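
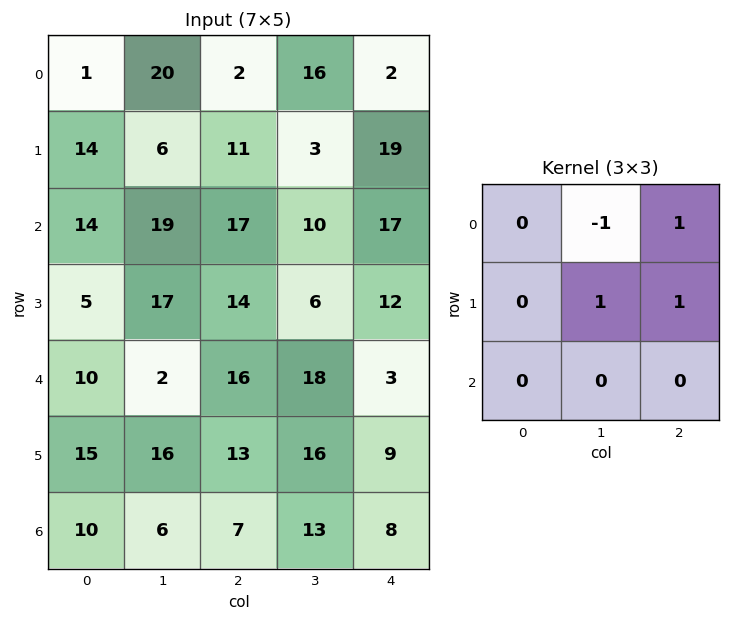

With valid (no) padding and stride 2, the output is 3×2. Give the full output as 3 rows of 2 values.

Output[0,0]: The receptive field on the input at this output position is [1 20 2 / 14 6 11 / 14 19 17]. Elementwise product with the kernel and sum: 20·-1 + 2·1 + 6·1 + 11·1.
Output[0,1]: The receptive field on the input at this output position is [2 16 2 / 11 3 19 / 17 10 17]. Elementwise product with the kernel and sum: 16·-1 + 2·1 + 3·1 + 19·1.

-1 8
29 25
43 10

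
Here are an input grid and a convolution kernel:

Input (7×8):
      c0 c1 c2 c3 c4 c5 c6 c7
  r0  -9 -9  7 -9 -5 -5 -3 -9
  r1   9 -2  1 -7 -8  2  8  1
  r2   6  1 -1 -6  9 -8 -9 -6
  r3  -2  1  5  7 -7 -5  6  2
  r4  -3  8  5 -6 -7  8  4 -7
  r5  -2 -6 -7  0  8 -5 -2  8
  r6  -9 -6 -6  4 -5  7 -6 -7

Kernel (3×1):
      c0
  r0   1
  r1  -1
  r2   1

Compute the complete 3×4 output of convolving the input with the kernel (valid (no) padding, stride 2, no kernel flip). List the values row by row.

-12 5 12 -20
5 -1 9 -11
-10 6 -20 0

Output[0,0]: The receptive field on the input at this output position is [-9 / 9 / 6]. Elementwise product with the kernel and sum: -9·1 + 9·-1 + 6·1.
Output[0,1]: The receptive field on the input at this output position is [7 / 1 / -1]. Elementwise product with the kernel and sum: 7·1 + 1·-1 + -1·1.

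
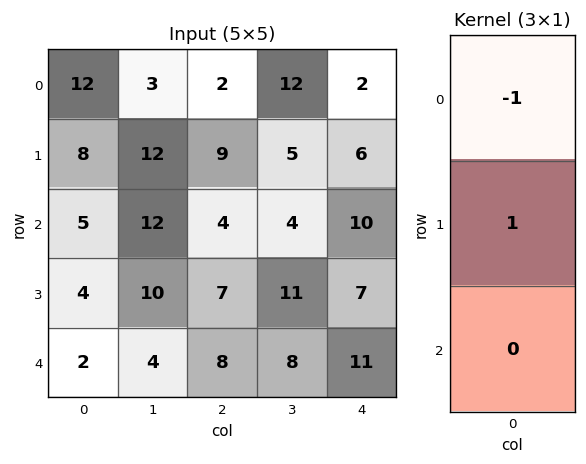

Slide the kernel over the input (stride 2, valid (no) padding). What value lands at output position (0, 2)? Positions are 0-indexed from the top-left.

The receptive field on the input at this output position is [2 / 6 / 10]. Elementwise product with the kernel and sum: 2·-1 + 6·1.

4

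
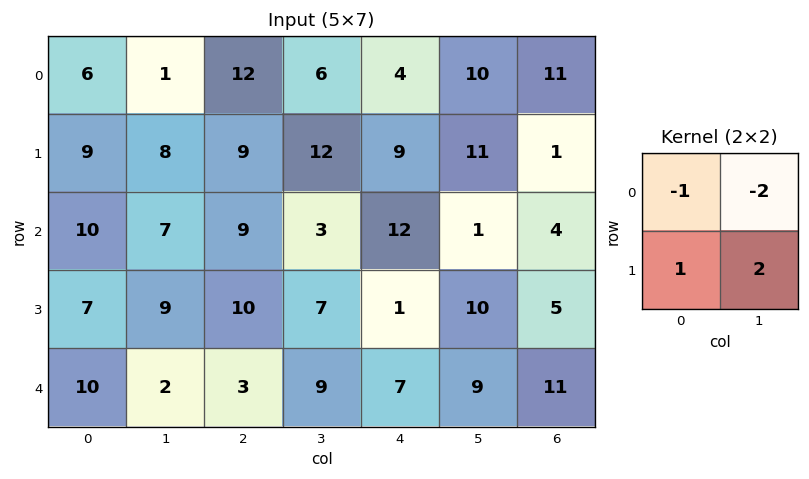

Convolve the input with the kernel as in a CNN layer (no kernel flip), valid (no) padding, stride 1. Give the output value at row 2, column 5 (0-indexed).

11

The receptive field on the input at this output position is [1 4 / 10 5]. Elementwise product with the kernel and sum: 1·-1 + 4·-2 + 10·1 + 5·2.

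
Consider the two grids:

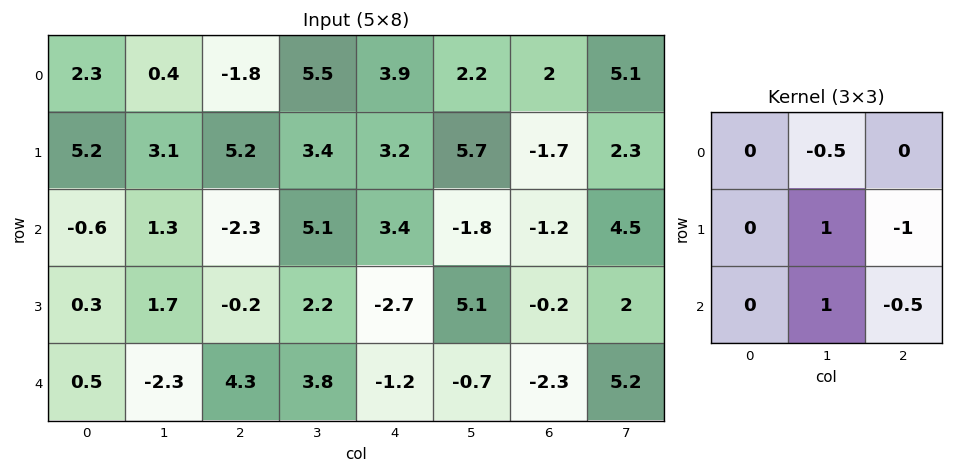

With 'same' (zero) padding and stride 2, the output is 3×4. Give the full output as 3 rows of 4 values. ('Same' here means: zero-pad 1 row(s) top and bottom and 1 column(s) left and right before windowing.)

5.55 -3.8 2.05 -5.95
-5.05 -11.3 -1.65 -6.05
2.65 0.6 0.85 -7.4

Output[0,0]: The receptive field on the zero-padded input at this output position is [0 0 0 / 0 2.3 0.4 / 0 5.2 3.1]. Elementwise product with the kernel and sum: 0·-0.5 + 2.3·1 + 0.4·-1 + 5.2·1 + 3.1·-0.5.
Output[0,1]: The receptive field on the zero-padded input at this output position is [0 0 0 / 0.4 -1.8 5.5 / 3.1 5.2 3.4]. Elementwise product with the kernel and sum: 0·-0.5 + -1.8·1 + 5.5·-1 + 5.2·1 + 3.4·-0.5.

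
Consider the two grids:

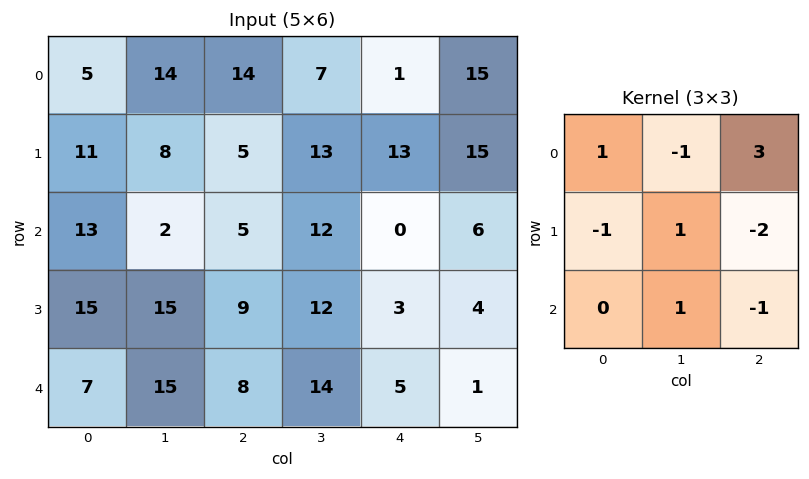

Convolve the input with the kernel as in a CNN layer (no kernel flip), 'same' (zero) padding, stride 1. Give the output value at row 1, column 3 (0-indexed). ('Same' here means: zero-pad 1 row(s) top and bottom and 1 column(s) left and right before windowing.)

The receptive field on the zero-padded input at this output position is [14 7 1 / 5 13 13 / 5 12 0]. Elementwise product with the kernel and sum: 14·1 + 7·-1 + 1·3 + 5·-1 + 13·1 + 13·-2 + 12·1 + 0·-1.

4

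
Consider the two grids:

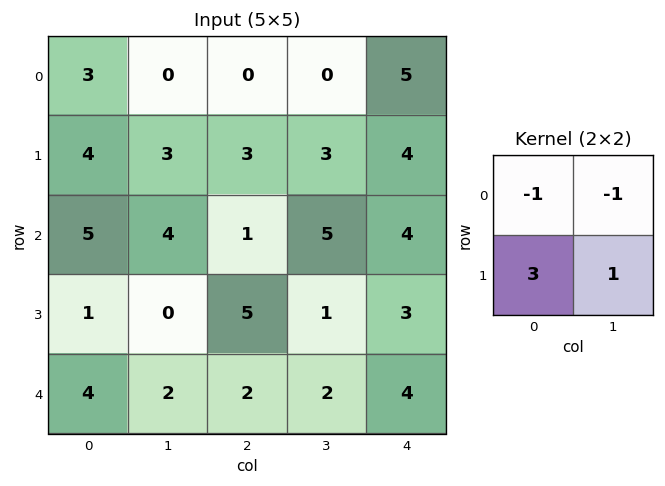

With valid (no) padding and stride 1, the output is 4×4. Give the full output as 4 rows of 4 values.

12 12 12 8
12 7 2 12
-6 0 10 -3
13 3 2 6

Output[0,0]: The receptive field on the input at this output position is [3 0 / 4 3]. Elementwise product with the kernel and sum: 3·-1 + 0·-1 + 4·3 + 3·1.
Output[0,1]: The receptive field on the input at this output position is [0 0 / 3 3]. Elementwise product with the kernel and sum: 0·-1 + 0·-1 + 3·3 + 3·1.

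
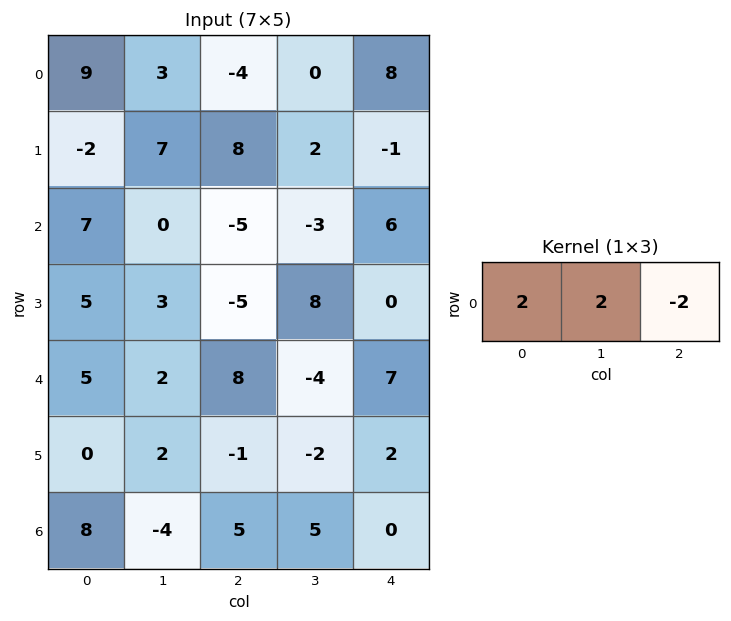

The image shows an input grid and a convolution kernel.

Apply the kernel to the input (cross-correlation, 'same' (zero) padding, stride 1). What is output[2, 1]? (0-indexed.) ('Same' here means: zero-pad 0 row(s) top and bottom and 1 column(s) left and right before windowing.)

The receptive field on the zero-padded input at this output position is [7 0 -5]. Elementwise product with the kernel and sum: 7·2 + 0·2 + -5·-2.

24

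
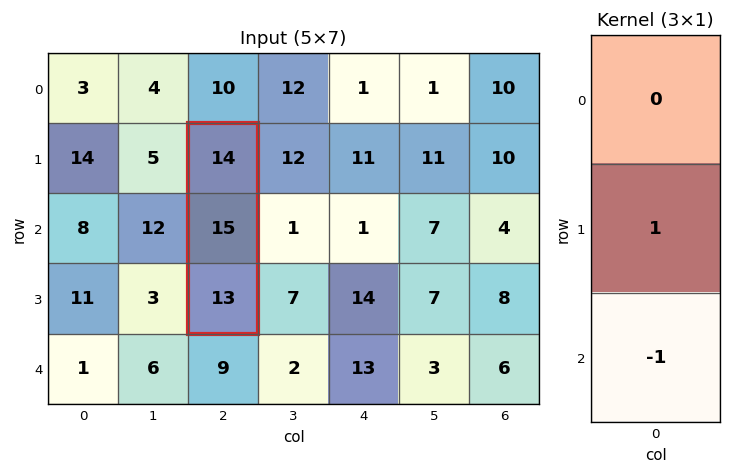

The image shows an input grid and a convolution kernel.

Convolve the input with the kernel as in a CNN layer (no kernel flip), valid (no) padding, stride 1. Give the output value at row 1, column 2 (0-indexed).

2

The receptive field on the input at this output position is [14 / 15 / 13]. Elementwise product with the kernel and sum: 15·1 + 13·-1.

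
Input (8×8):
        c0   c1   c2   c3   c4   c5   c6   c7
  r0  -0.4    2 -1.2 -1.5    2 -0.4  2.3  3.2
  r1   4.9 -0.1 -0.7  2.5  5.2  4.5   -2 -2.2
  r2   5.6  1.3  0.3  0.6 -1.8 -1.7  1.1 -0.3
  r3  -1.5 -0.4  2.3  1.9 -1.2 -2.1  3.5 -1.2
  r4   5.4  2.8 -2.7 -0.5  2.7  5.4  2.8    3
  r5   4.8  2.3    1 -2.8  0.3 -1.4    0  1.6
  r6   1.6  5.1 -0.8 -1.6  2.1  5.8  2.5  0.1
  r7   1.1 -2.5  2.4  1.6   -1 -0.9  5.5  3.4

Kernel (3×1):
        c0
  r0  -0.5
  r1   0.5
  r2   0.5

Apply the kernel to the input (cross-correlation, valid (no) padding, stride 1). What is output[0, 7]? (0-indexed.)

The receptive field on the input at this output position is [3.2 / -2.2 / -0.3]. Elementwise product with the kernel and sum: 3.2·-0.5 + -2.2·0.5 + -0.3·0.5.

-2.85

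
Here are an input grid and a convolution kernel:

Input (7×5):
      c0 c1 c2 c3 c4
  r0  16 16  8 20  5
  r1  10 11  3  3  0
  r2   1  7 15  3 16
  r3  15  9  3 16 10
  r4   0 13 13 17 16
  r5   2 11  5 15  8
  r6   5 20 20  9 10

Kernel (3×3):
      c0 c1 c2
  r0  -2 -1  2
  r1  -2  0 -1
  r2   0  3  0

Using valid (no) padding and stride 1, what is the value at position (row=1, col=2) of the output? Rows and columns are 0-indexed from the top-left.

The receptive field on the input at this output position is [3 3 0 / 15 3 16 / 3 16 10]. Elementwise product with the kernel and sum: 3·-2 + 3·-1 + 0·2 + 15·-2 + 16·-1 + 16·3.

-7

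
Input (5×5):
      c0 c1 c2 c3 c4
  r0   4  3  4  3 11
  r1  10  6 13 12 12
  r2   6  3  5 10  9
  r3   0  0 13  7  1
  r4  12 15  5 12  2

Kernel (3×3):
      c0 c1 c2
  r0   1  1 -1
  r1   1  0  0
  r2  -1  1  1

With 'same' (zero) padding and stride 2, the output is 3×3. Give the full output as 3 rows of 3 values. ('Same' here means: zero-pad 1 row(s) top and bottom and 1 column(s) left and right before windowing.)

Output[0,0]: The receptive field on the zero-padded input at this output position is [0 0 0 / 0 4 3 / 0 10 6]. Elementwise product with the kernel and sum: 0·1 + 0·1 + 0·-1 + 0·1 + 0·-1 + 10·1 + 6·1.

16 22 3
4 30 28
0 21 20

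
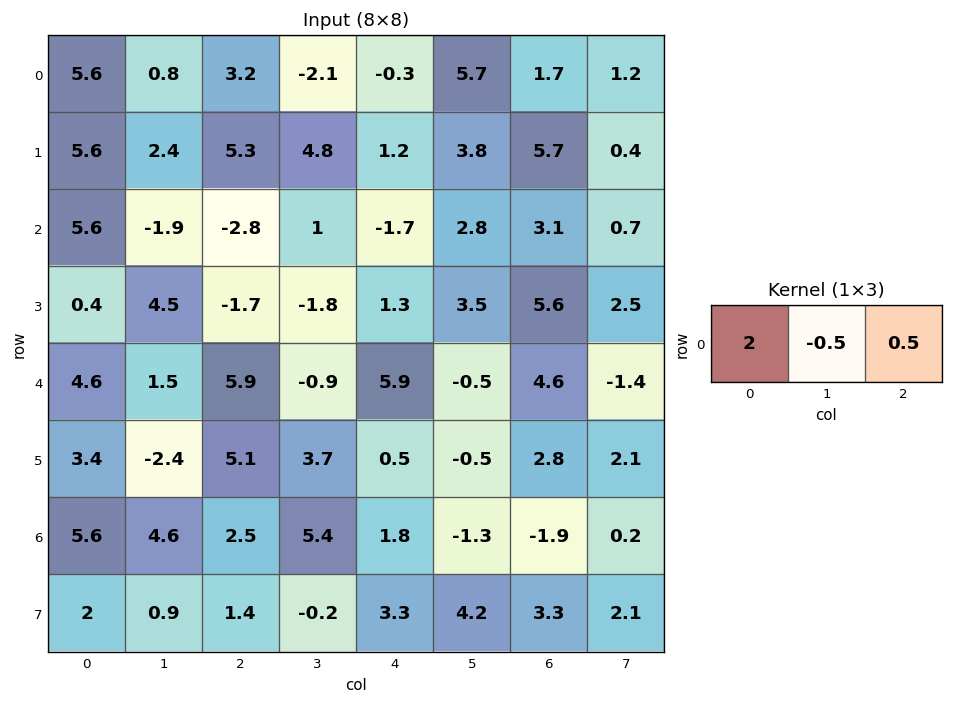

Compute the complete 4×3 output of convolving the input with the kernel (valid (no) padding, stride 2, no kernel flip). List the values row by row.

12.4 7.3 -2.6
10.75 -6.95 -3.25
11.4 15.2 14.35
10.15 3.2 3.3

Output[0,0]: The receptive field on the input at this output position is [5.6 0.8 3.2]. Elementwise product with the kernel and sum: 5.6·2 + 0.8·-0.5 + 3.2·0.5.
Output[0,1]: The receptive field on the input at this output position is [3.2 -2.1 -0.3]. Elementwise product with the kernel and sum: 3.2·2 + -2.1·-0.5 + -0.3·0.5.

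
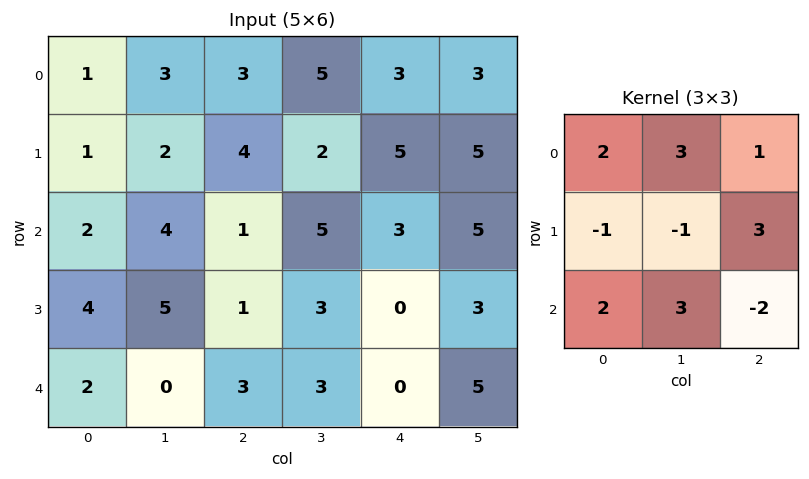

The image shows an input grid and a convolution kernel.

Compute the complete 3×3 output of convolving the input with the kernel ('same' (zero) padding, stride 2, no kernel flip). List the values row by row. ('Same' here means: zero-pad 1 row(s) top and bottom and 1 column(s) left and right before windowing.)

Output[0,0]: The receptive field on the zero-padded input at this output position is [0 0 0 / 0 1 3 / 0 1 2]. Elementwise product with the kernel and sum: 0·2 + 0·3 + 0·1 + 0·-1 + 1·-1 + 3·3 + 0·2 + 1·3 + 2·-2.
Output[0,1]: The receptive field on the zero-padded input at this output position is [0 0 0 / 3 3 5 / 2 4 2]. Elementwise product with the kernel and sum: 0·2 + 0·3 + 0·1 + 3·-1 + 3·-1 + 5·3 + 2·2 + 4·3 + 2·-2.

7 21 10
17 35 31
15 22 21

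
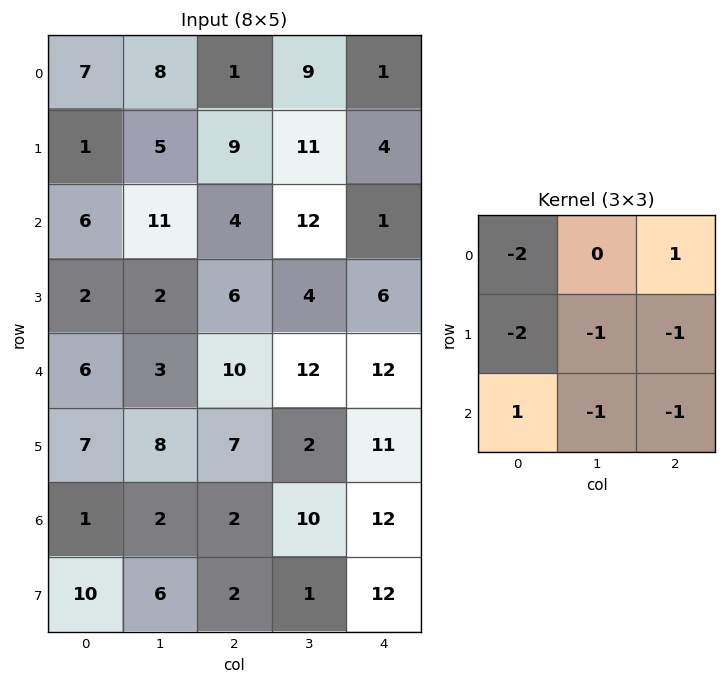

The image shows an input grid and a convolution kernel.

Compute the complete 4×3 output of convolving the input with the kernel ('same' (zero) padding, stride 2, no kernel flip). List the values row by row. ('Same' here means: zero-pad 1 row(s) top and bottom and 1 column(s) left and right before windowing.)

-21 -41 -12
-16 -45 -49
-22 -29 -53
-11 -27 -47

Output[0,0]: The receptive field on the zero-padded input at this output position is [0 0 0 / 0 7 8 / 0 1 5]. Elementwise product with the kernel and sum: 0·-2 + 0·1 + 0·-2 + 7·-1 + 8·-1 + 0·1 + 1·-1 + 5·-1.
Output[0,1]: The receptive field on the zero-padded input at this output position is [0 0 0 / 8 1 9 / 5 9 11]. Elementwise product with the kernel and sum: 0·-2 + 0·1 + 8·-2 + 1·-1 + 9·-1 + 5·1 + 9·-1 + 11·-1.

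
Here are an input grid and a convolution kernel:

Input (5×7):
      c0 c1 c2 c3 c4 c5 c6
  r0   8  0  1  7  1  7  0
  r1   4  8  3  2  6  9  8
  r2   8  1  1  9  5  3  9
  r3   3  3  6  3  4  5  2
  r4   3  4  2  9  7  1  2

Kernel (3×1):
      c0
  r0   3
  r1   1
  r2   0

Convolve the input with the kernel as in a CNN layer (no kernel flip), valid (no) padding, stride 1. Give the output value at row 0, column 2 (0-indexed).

The receptive field on the input at this output position is [1 / 3 / 1]. Elementwise product with the kernel and sum: 1·3 + 3·1.

6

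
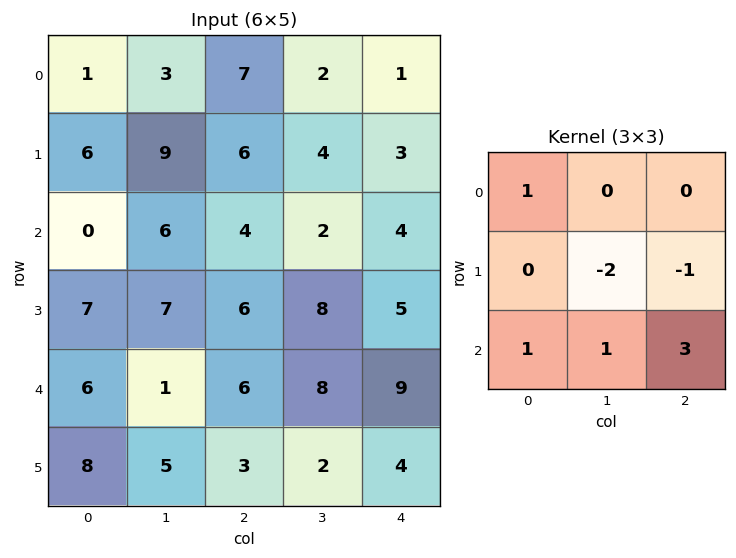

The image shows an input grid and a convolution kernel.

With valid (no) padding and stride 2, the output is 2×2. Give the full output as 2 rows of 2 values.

-5 14
5 24

Output[0,0]: The receptive field on the input at this output position is [1 3 7 / 6 9 6 / 0 6 4]. Elementwise product with the kernel and sum: 1·1 + 9·-2 + 6·-1 + 0·1 + 6·1 + 4·3.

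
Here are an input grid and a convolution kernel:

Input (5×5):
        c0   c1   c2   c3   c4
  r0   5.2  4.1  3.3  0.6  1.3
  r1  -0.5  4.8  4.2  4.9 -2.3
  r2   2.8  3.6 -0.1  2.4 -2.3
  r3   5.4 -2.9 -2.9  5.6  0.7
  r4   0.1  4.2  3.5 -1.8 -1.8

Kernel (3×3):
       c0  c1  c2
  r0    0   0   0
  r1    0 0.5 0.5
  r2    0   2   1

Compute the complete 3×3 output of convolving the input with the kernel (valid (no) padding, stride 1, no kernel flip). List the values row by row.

Output[0,0]: The receptive field on the input at this output position is [5.2 4.1 3.3 / -0.5 4.8 4.2 / 2.8 3.6 -0.1]. Elementwise product with the kernel and sum: 4.8·0.5 + 4.2·0.5 + 3.6·2 + -0.1·1.
Output[0,1]: The receptive field on the input at this output position is [4.1 3.3 0.6 / 4.8 4.2 4.9 / 3.6 -0.1 2.4]. Elementwise product with the kernel and sum: 4.2·0.5 + 4.9·0.5 + -0.1·2 + 2.4·1.

11.6 6.75 3.8
-6.95 0.95 11.95
9 6.55 -2.25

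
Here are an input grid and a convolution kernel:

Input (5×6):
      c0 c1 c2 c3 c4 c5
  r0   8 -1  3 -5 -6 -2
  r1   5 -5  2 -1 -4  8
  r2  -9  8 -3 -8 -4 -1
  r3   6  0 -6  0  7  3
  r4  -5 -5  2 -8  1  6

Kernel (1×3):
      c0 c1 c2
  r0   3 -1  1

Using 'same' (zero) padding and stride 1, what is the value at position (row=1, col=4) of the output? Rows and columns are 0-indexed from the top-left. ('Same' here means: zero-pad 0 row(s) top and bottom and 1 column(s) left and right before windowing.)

The receptive field on the zero-padded input at this output position is [-1 -4 8]. Elementwise product with the kernel and sum: -1·3 + -4·-1 + 8·1.

9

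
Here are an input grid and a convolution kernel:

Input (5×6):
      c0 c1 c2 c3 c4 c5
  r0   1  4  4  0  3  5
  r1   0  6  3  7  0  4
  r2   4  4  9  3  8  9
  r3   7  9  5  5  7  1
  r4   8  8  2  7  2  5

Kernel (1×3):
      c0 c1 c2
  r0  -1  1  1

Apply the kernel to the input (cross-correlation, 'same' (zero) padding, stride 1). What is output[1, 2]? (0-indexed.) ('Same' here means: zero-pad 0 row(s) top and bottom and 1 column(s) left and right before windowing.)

The receptive field on the zero-padded input at this output position is [6 3 7]. Elementwise product with the kernel and sum: 6·-1 + 3·1 + 7·1.

4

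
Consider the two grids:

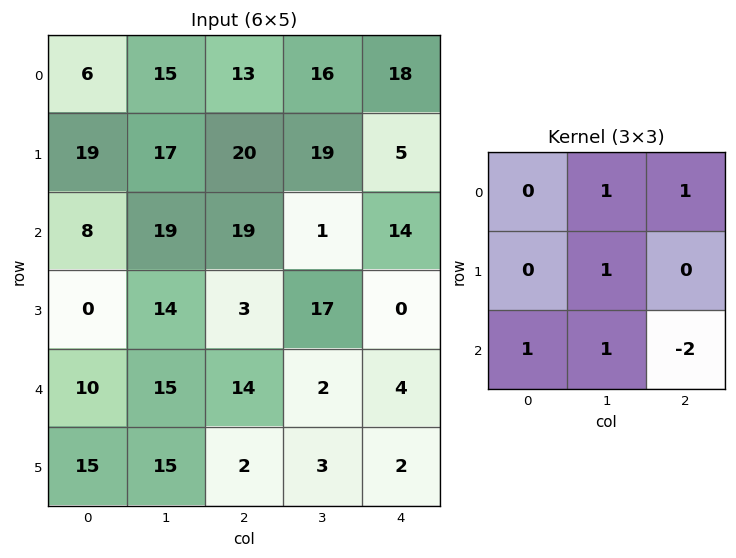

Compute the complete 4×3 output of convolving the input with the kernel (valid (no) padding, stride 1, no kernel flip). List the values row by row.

Output[0,0]: The receptive field on the input at this output position is [6 15 13 / 19 17 20 / 8 19 19]. Elementwise product with the kernel and sum: 15·1 + 13·1 + 17·1 + 8·1 + 19·1 + 19·-2.
Output[0,1]: The receptive field on the input at this output position is [15 13 16 / 17 20 19 / 19 19 1]. Elementwise product with the kernel and sum: 13·1 + 16·1 + 20·1 + 19·1 + 19·1 + 1·-2.

34 85 45
64 41 45
49 48 40
58 45 20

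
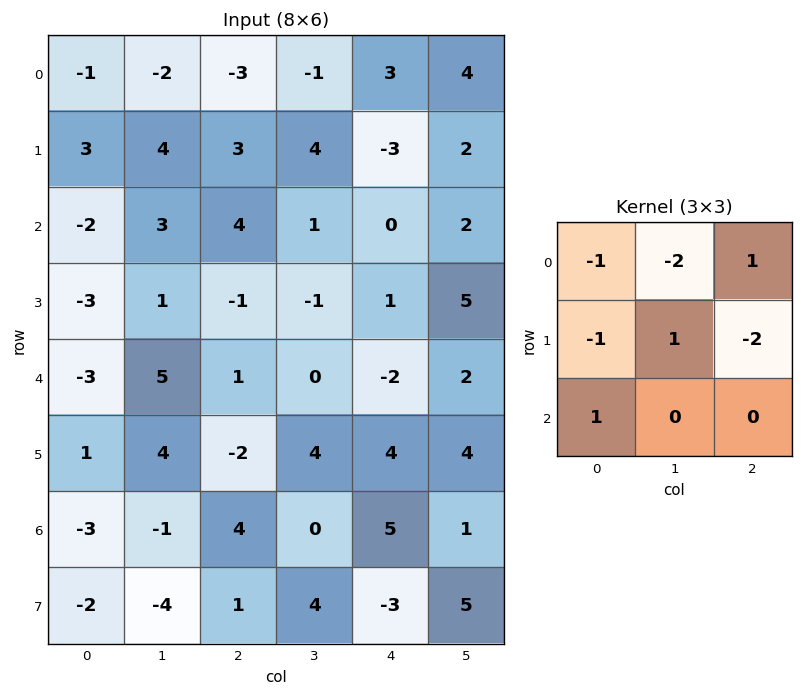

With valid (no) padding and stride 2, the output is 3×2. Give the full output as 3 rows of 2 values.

Output[0,0]: The receptive field on the input at this output position is [-1 -2 -3 / 3 4 3 / -2 3 4]. Elementwise product with the kernel and sum: -1·-1 + -2·-2 + -3·1 + 3·-1 + 4·1 + 3·-2 + -2·1.
Output[0,1]: The receptive field on the input at this output position is [-3 -1 3 / 3 4 -3 / 4 1 0]. Elementwise product with the kernel and sum: -3·-1 + -1·-2 + 3·1 + 3·-1 + 4·1 + -3·-2 + 4·1.

-5 19
3 -7
-2 -1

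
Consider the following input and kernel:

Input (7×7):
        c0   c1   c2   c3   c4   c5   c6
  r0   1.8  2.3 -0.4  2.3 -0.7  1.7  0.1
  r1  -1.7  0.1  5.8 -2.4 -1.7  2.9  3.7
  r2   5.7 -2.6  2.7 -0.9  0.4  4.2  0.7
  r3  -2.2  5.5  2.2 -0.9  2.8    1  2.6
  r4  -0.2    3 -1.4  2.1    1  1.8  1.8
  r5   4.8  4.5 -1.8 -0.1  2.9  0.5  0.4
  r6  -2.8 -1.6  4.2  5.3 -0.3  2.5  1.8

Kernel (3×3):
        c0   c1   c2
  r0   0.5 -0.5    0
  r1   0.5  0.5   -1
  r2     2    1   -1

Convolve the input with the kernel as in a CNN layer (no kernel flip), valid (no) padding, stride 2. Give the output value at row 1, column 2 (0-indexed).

-0.6

The receptive field on the input at this output position is [0.4 4.2 0.7 / 2.8 1 2.6 / 1 1.8 1.8]. Elementwise product with the kernel and sum: 0.4·0.5 + 4.2·-0.5 + 2.8·0.5 + 1·0.5 + 2.6·-1 + 1·2 + 1.8·1 + 1.8·-1.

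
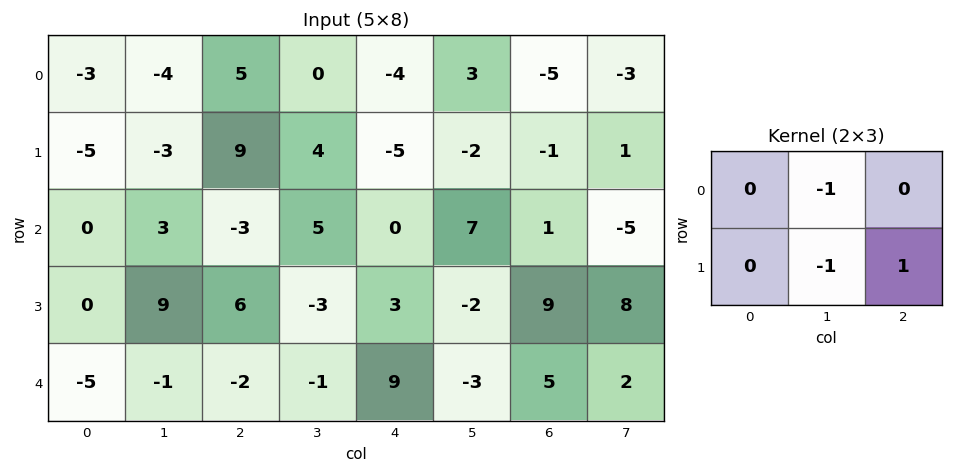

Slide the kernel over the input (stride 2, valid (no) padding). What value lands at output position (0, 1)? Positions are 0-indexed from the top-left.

The receptive field on the input at this output position is [5 0 -4 / 9 4 -5]. Elementwise product with the kernel and sum: 0·-1 + 4·-1 + -5·1.

-9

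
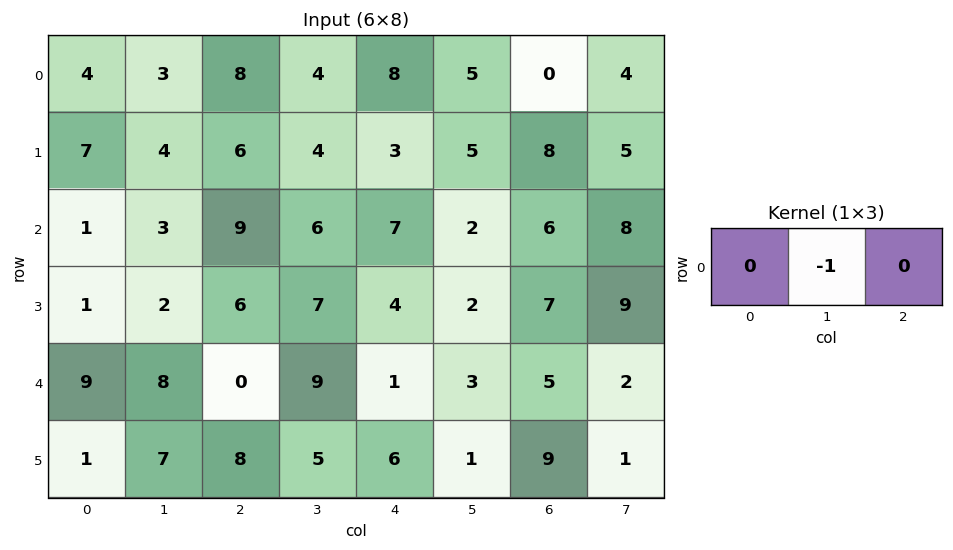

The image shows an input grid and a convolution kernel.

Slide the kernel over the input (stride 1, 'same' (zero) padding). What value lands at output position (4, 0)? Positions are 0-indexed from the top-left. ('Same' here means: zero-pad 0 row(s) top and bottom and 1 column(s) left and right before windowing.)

The receptive field on the zero-padded input at this output position is [0 9 8]. Elementwise product with the kernel and sum: 9·-1.

-9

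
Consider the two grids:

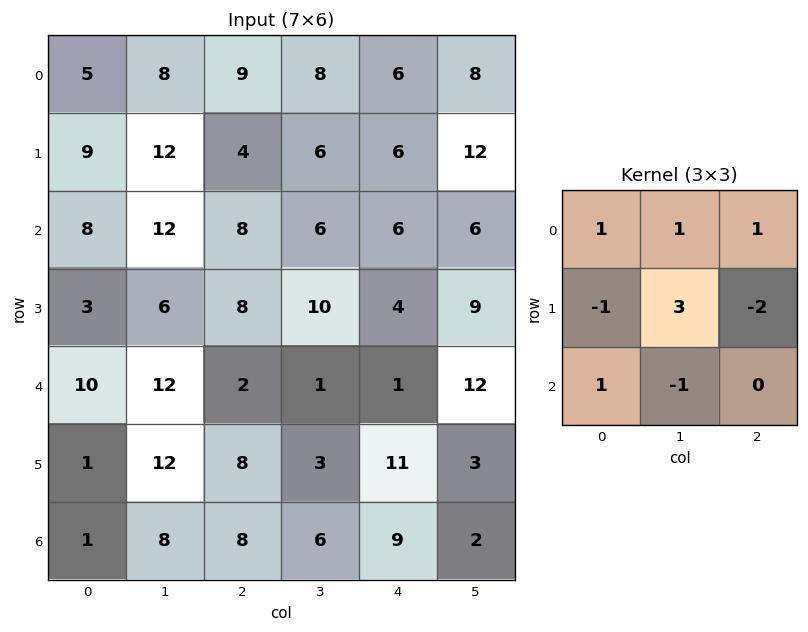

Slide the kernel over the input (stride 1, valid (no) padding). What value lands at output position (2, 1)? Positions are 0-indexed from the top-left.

The receptive field on the input at this output position is [12 8 6 / 6 8 10 / 12 2 1]. Elementwise product with the kernel and sum: 12·1 + 8·1 + 6·1 + 6·-1 + 8·3 + 10·-2 + 12·1 + 2·-1.

34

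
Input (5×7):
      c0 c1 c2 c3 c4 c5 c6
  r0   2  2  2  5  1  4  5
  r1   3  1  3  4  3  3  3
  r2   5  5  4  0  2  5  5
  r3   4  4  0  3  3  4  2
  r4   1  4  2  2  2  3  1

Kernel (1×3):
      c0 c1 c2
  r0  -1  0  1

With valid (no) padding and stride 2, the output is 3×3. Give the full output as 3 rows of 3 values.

0 -1 4
-1 -2 3
1 0 -1

Output[0,0]: The receptive field on the input at this output position is [2 2 2]. Elementwise product with the kernel and sum: 2·-1 + 2·1.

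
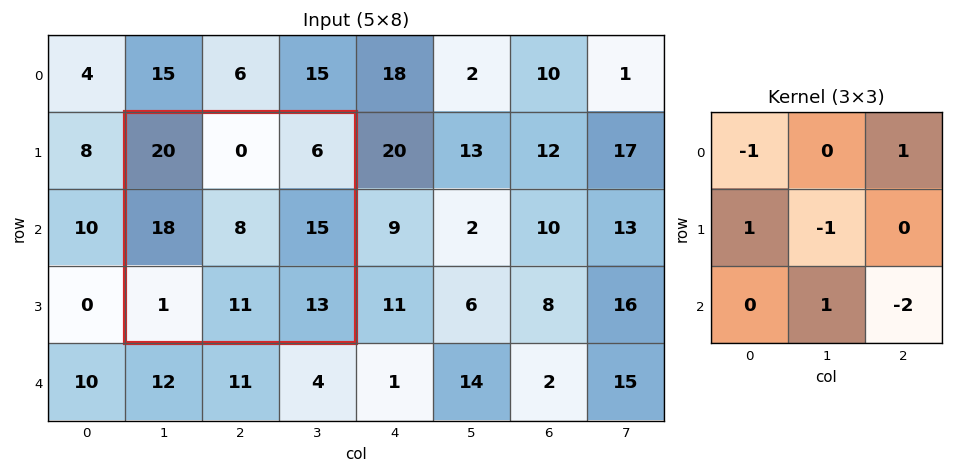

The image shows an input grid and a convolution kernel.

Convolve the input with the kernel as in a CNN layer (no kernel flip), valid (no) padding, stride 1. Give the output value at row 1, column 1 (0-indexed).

-19

The receptive field on the input at this output position is [20 0 6 / 18 8 15 / 1 11 13]. Elementwise product with the kernel and sum: 20·-1 + 6·1 + 18·1 + 8·-1 + 11·1 + 13·-2.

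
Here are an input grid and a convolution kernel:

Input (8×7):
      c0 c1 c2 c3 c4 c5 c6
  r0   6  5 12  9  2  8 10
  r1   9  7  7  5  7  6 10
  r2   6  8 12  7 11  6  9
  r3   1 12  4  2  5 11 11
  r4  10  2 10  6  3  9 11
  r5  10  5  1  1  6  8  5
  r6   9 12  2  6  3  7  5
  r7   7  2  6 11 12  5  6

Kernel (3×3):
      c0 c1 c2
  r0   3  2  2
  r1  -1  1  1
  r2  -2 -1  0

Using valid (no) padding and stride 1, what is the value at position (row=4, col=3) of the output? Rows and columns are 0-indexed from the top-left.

40

The receptive field on the input at this output position is [6 3 9 / 1 6 8 / 6 3 7]. Elementwise product with the kernel and sum: 6·3 + 3·2 + 9·2 + 1·-1 + 6·1 + 8·1 + 6·-2 + 3·-1.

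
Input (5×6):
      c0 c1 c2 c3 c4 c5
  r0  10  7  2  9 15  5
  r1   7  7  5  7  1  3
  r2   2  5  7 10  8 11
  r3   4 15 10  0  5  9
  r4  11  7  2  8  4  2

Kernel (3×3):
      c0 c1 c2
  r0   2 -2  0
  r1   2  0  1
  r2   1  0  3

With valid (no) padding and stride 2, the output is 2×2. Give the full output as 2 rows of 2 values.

48 28
29 33

Output[0,0]: The receptive field on the input at this output position is [10 7 2 / 7 7 5 / 2 5 7]. Elementwise product with the kernel and sum: 10·2 + 7·-2 + 7·2 + 5·1 + 2·1 + 7·3.
Output[0,1]: The receptive field on the input at this output position is [2 9 15 / 5 7 1 / 7 10 8]. Elementwise product with the kernel and sum: 2·2 + 9·-2 + 5·2 + 1·1 + 7·1 + 8·3.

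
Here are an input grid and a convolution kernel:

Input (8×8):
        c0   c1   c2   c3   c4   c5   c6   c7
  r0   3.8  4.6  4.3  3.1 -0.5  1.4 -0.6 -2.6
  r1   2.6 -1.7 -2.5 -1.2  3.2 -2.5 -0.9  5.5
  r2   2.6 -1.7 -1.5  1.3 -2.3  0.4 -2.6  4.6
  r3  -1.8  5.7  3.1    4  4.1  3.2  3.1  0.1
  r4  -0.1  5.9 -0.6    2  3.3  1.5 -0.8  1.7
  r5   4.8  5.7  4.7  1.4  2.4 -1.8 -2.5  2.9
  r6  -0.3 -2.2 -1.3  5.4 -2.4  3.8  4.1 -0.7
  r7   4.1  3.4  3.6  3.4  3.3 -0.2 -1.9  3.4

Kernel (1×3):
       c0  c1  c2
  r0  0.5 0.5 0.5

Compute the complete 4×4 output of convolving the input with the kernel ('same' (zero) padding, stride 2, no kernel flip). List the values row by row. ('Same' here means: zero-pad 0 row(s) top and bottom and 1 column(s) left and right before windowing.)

Output[0,0]: The receptive field on the zero-padded input at this output position is [0 3.8 4.6]. Elementwise product with the kernel and sum: 0·0.5 + 3.8·0.5 + 4.6·0.5.
Output[0,1]: The receptive field on the zero-padded input at this output position is [4.6 4.3 3.1]. Elementwise product with the kernel and sum: 4.6·0.5 + 4.3·0.5 + 3.1·0.5.

4.2 6 2 -0.9
0.45 -0.95 -0.3 1.2
2.9 3.65 3.4 1.2
-1.25 0.95 3.4 3.6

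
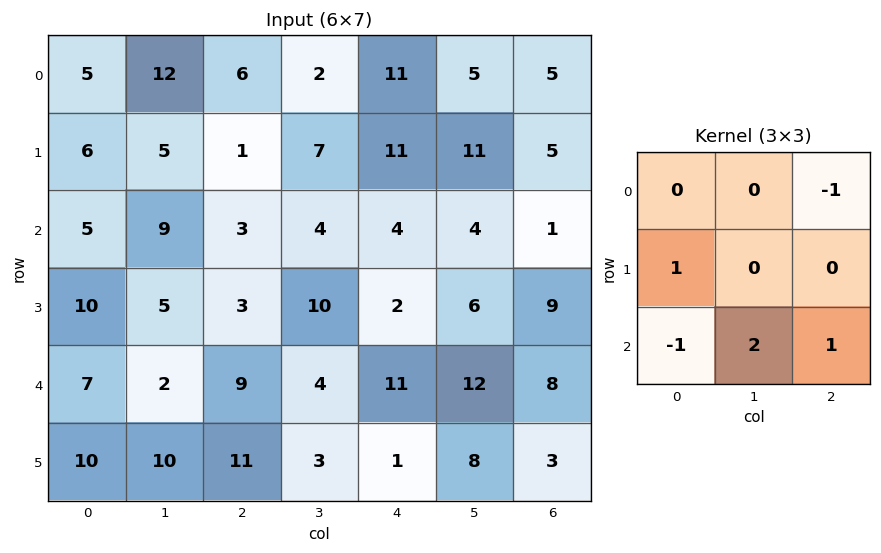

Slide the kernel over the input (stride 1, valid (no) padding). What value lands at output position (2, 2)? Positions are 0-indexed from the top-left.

The receptive field on the input at this output position is [3 4 4 / 3 10 2 / 9 4 11]. Elementwise product with the kernel and sum: 4·-1 + 3·1 + 9·-1 + 4·2 + 11·1.

9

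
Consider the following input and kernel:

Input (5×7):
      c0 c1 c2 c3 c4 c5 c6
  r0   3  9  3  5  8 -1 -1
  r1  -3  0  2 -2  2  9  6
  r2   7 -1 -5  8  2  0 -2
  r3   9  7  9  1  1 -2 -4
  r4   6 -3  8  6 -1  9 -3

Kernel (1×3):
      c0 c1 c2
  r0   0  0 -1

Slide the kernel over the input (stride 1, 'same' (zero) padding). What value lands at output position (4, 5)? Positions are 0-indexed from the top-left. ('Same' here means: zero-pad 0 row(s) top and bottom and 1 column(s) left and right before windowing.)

3

The receptive field on the zero-padded input at this output position is [-1 9 -3]. Elementwise product with the kernel and sum: -3·-1.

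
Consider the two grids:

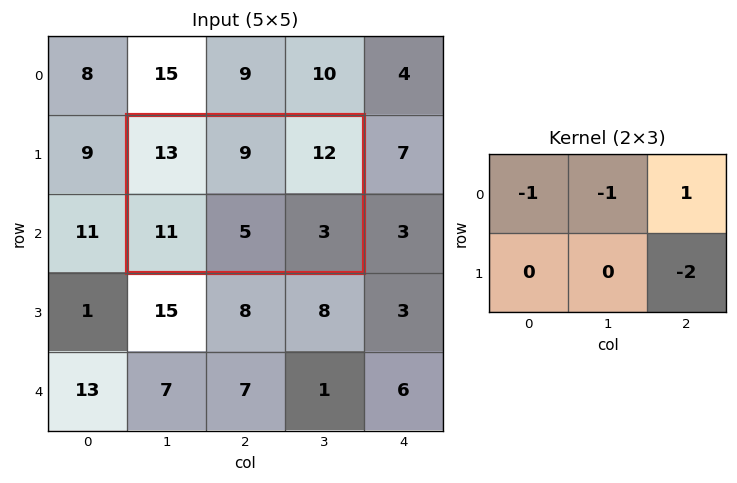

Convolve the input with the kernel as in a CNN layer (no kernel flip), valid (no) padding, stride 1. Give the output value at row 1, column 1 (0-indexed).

The receptive field on the input at this output position is [13 9 12 / 11 5 3]. Elementwise product with the kernel and sum: 13·-1 + 9·-1 + 12·1 + 3·-2.

-16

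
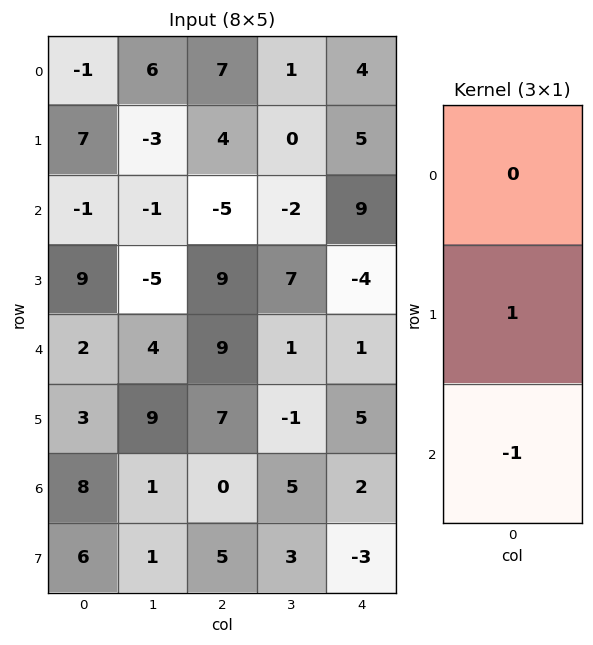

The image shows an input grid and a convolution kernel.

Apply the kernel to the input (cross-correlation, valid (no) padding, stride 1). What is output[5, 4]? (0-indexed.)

5

The receptive field on the input at this output position is [5 / 2 / -3]. Elementwise product with the kernel and sum: 2·1 + -3·-1.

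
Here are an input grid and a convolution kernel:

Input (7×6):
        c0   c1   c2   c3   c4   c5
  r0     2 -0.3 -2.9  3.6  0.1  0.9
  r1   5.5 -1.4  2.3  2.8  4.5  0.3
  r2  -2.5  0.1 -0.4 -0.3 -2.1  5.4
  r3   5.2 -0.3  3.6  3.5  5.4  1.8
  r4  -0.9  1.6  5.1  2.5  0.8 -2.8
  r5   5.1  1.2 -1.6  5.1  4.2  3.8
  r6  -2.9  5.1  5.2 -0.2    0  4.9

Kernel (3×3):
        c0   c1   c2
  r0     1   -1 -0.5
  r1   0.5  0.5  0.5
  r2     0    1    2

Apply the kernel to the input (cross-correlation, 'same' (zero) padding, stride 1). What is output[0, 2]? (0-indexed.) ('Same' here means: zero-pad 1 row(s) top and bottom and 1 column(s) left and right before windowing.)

8.1

The receptive field on the zero-padded input at this output position is [0 0 0 / -0.3 -2.9 3.6 / -1.4 2.3 2.8]. Elementwise product with the kernel and sum: 0·1 + 0·-1 + 0·-0.5 + -0.3·0.5 + -2.9·0.5 + 3.6·0.5 + 2.3·1 + 2.8·2.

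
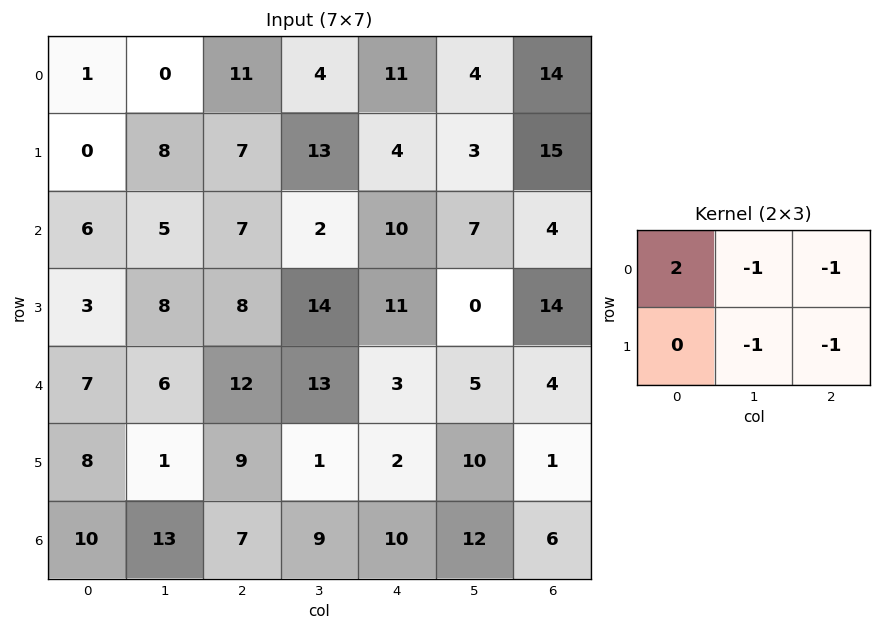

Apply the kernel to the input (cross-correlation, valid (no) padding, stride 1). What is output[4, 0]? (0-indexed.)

The receptive field on the input at this output position is [7 6 12 / 8 1 9]. Elementwise product with the kernel and sum: 7·2 + 6·-1 + 12·-1 + 1·-1 + 9·-1.

-14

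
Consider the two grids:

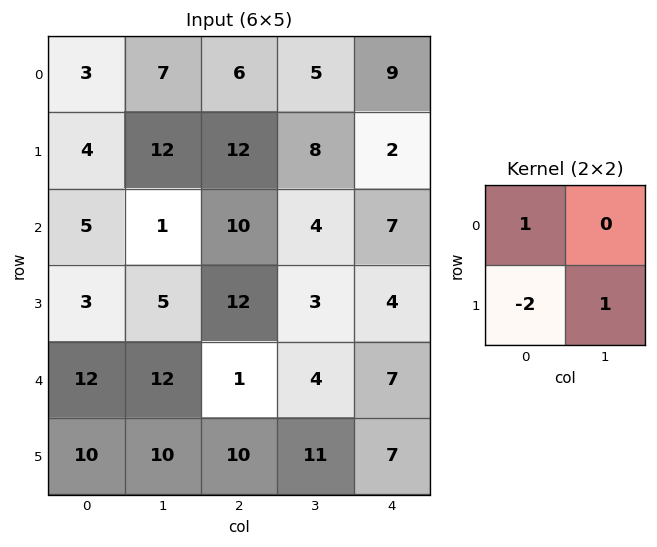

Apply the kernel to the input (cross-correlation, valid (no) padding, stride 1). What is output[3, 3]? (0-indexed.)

The receptive field on the input at this output position is [3 4 / 4 7]. Elementwise product with the kernel and sum: 3·1 + 4·-2 + 7·1.

2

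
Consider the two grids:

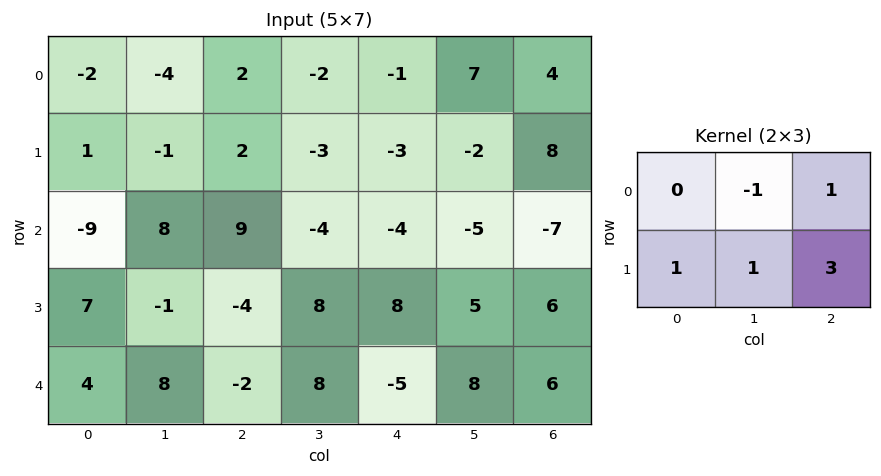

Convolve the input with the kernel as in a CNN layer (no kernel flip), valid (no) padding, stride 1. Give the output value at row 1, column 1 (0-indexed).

The receptive field on the input at this output position is [-1 2 -3 / 8 9 -4]. Elementwise product with the kernel and sum: 2·-1 + -3·1 + 8·1 + 9·1 + -4·3.

0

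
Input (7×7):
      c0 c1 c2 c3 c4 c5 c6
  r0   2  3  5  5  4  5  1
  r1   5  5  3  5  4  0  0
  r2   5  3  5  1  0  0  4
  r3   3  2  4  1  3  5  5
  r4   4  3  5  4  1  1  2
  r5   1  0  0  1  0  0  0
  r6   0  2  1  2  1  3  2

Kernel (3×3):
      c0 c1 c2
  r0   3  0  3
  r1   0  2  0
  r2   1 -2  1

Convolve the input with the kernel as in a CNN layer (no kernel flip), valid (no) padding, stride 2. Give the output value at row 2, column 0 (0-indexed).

24

The receptive field on the input at this output position is [4 3 5 / 1 0 0 / 0 2 1]. Elementwise product with the kernel and sum: 4·3 + 5·3 + 0·2 + 0·1 + 2·-2 + 1·1.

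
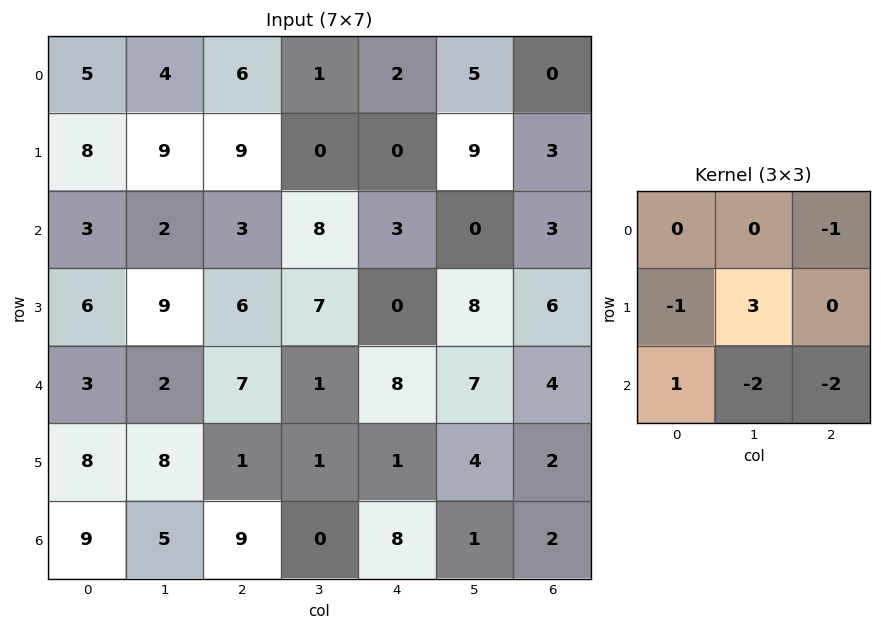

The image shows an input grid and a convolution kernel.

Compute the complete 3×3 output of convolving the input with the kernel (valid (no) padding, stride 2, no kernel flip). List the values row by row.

Output[0,0]: The receptive field on the input at this output position is [5 4 6 / 8 9 9 / 3 2 3]. Elementwise product with the kernel and sum: 6·-1 + 8·-1 + 9·3 + 3·1 + 2·-2 + 3·-2.
Output[0,1]: The receptive field on the input at this output position is [6 1 2 / 9 0 0 / 3 8 3]. Elementwise product with the kernel and sum: 2·-1 + 9·-1 + 0·3 + 3·1 + 8·-2 + 3·-2.

6 -30 24
3 1 7
-10 -13 9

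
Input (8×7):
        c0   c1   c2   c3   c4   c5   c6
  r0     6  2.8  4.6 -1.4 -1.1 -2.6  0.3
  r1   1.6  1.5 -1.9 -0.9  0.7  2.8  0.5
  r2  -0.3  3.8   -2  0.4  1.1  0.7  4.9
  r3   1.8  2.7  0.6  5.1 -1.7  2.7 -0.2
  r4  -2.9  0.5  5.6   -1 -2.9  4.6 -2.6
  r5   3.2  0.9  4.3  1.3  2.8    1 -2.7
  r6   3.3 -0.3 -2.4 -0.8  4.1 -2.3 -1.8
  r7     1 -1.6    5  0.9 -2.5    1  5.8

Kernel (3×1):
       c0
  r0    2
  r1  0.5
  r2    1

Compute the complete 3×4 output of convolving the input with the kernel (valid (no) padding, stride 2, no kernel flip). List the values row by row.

12.5 6.25 -0.75 5.75
-2.6 1.9 -1.55 7.1
-0.9 10.95 -0.3 -8.35

Output[0,0]: The receptive field on the input at this output position is [6 / 1.6 / -0.3]. Elementwise product with the kernel and sum: 6·2 + 1.6·0.5 + -0.3·1.
Output[0,1]: The receptive field on the input at this output position is [4.6 / -1.9 / -2]. Elementwise product with the kernel and sum: 4.6·2 + -1.9·0.5 + -2·1.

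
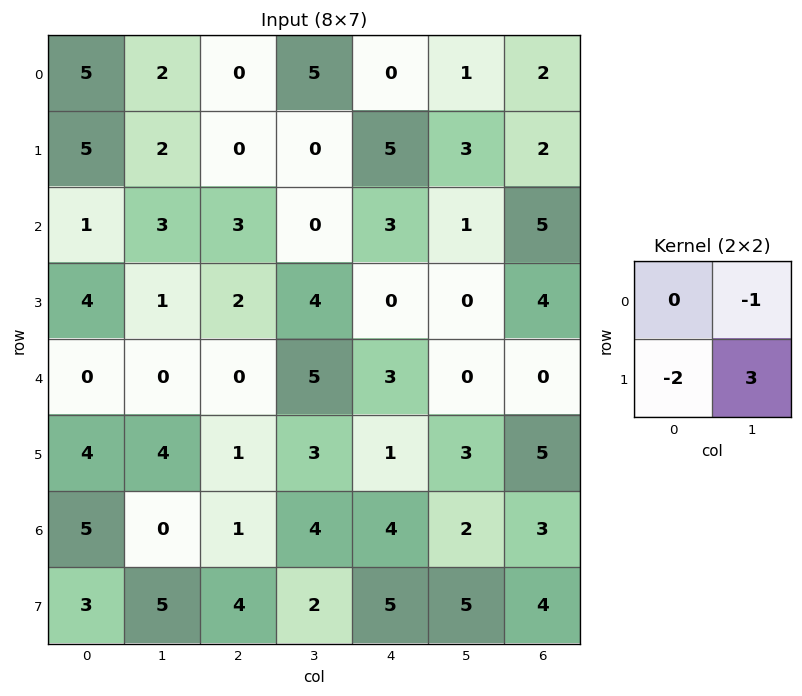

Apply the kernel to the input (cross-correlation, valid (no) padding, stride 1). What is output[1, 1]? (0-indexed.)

The receptive field on the input at this output position is [2 0 / 3 3]. Elementwise product with the kernel and sum: 0·-1 + 3·-2 + 3·3.

3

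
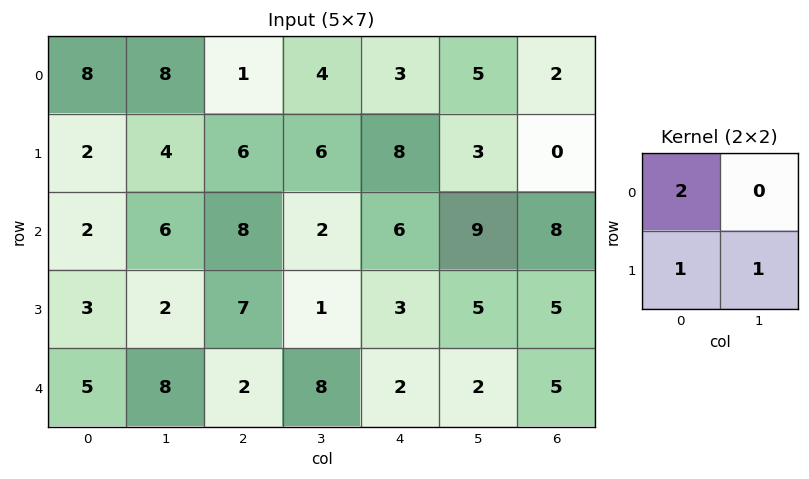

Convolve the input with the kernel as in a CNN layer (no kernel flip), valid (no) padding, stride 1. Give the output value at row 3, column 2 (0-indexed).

24

The receptive field on the input at this output position is [7 1 / 2 8]. Elementwise product with the kernel and sum: 7·2 + 2·1 + 8·1.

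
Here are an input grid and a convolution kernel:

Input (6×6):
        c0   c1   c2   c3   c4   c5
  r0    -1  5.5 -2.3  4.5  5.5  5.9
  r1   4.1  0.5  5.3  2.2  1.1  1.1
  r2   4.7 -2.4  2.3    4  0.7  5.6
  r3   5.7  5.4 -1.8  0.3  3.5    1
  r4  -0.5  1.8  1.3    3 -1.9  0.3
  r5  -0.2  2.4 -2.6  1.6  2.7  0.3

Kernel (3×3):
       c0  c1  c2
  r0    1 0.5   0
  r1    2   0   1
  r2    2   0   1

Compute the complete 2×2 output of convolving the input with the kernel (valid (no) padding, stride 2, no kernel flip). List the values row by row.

26.95 16.95
13.4 4.9

Output[0,0]: The receptive field on the input at this output position is [-1 5.5 -2.3 / 4.1 0.5 5.3 / 4.7 -2.4 2.3]. Elementwise product with the kernel and sum: -1·1 + 5.5·0.5 + 4.1·2 + 5.3·1 + 4.7·2 + 2.3·1.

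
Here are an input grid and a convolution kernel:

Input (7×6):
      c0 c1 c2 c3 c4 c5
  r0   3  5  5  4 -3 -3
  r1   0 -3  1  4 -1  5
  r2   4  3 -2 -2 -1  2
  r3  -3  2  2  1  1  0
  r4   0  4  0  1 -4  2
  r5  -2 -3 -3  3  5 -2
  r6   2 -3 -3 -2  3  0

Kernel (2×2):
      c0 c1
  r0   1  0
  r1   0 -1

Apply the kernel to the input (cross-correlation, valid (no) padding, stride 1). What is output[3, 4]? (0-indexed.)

-1

The receptive field on the input at this output position is [1 0 / -4 2]. Elementwise product with the kernel and sum: 1·1 + 2·-1.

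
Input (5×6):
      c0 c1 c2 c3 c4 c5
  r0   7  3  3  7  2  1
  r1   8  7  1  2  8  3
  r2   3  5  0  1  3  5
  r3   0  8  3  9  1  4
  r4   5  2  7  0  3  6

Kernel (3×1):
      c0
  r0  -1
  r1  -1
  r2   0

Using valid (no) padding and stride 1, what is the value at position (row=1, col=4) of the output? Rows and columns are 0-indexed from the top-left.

-11

The receptive field on the input at this output position is [8 / 3 / 1]. Elementwise product with the kernel and sum: 8·-1 + 3·-1.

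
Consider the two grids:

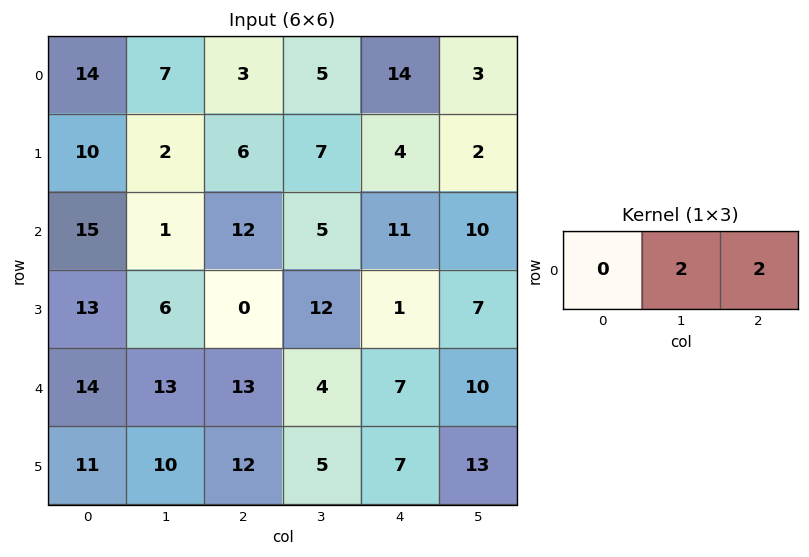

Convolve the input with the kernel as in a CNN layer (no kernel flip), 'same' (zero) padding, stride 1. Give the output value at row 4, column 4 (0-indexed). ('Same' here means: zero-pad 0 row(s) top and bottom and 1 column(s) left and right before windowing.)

The receptive field on the zero-padded input at this output position is [4 7 10]. Elementwise product with the kernel and sum: 7·2 + 10·2.

34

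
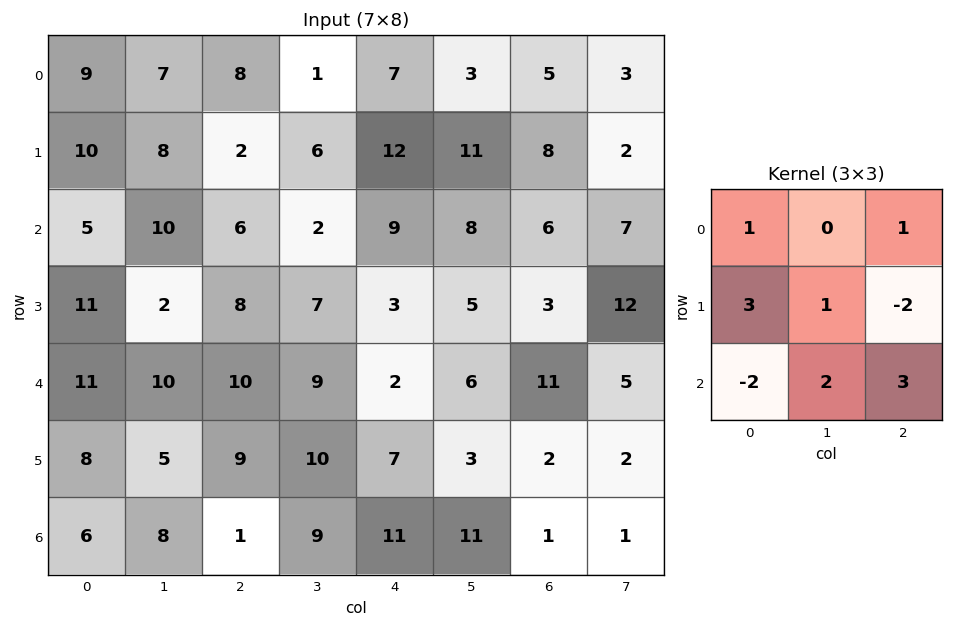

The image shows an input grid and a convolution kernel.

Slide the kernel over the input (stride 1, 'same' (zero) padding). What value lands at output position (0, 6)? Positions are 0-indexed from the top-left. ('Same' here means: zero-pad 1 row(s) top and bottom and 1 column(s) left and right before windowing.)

8

The receptive field on the zero-padded input at this output position is [0 0 0 / 3 5 3 / 11 8 2]. Elementwise product with the kernel and sum: 0·1 + 0·1 + 3·3 + 5·1 + 3·-2 + 11·-2 + 8·2 + 2·3.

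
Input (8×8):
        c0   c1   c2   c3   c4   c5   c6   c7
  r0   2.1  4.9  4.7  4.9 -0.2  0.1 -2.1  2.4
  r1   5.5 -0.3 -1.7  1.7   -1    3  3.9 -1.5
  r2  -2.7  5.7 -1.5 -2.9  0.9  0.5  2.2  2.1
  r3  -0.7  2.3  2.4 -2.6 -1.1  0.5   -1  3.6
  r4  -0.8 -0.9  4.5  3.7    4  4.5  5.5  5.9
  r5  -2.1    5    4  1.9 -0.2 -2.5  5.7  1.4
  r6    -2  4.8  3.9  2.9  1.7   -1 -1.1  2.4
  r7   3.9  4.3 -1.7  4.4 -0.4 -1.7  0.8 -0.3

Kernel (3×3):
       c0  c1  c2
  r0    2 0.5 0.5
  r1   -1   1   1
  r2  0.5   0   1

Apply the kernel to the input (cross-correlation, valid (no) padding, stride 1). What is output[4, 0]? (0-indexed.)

The receptive field on the input at this output position is [-0.8 -0.9 4.5 / -2.1 5 4 / -2 4.8 3.9]. Elementwise product with the kernel and sum: -0.8·2 + -0.9·0.5 + 4.5·0.5 + -2.1·-1 + 5·1 + 4·1 + -2·0.5 + 3.9·1.

14.2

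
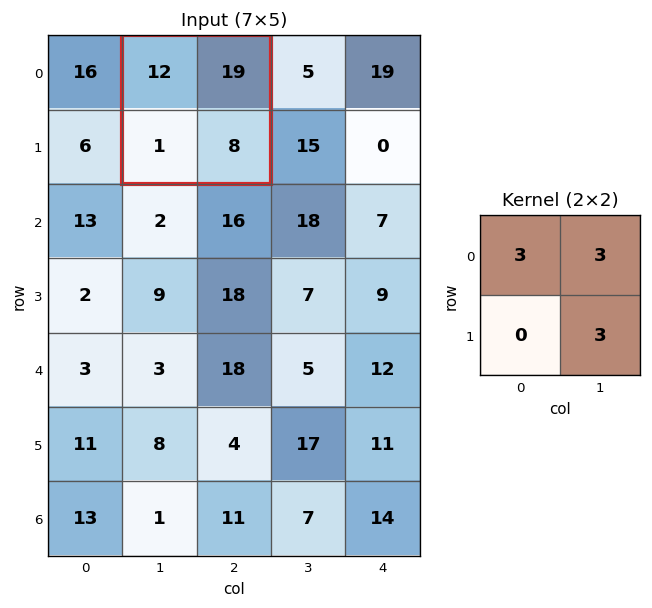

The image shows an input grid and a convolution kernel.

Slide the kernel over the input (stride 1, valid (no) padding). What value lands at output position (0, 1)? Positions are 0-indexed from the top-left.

117

The receptive field on the input at this output position is [12 19 / 1 8]. Elementwise product with the kernel and sum: 12·3 + 19·3 + 8·3.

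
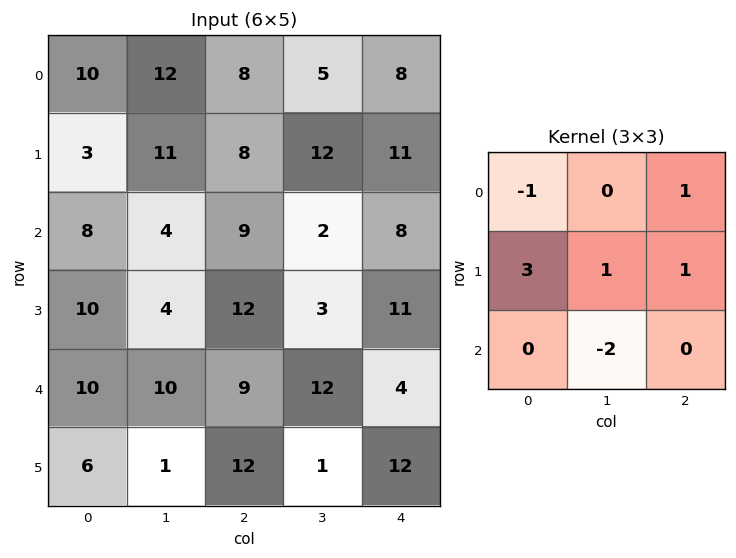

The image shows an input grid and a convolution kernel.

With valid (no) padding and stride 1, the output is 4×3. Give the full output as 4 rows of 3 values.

18 28 43
34 0 34
27 7 25
49 26 40

Output[0,0]: The receptive field on the input at this output position is [10 12 8 / 3 11 8 / 8 4 9]. Elementwise product with the kernel and sum: 10·-1 + 8·1 + 3·3 + 11·1 + 8·1 + 4·-2.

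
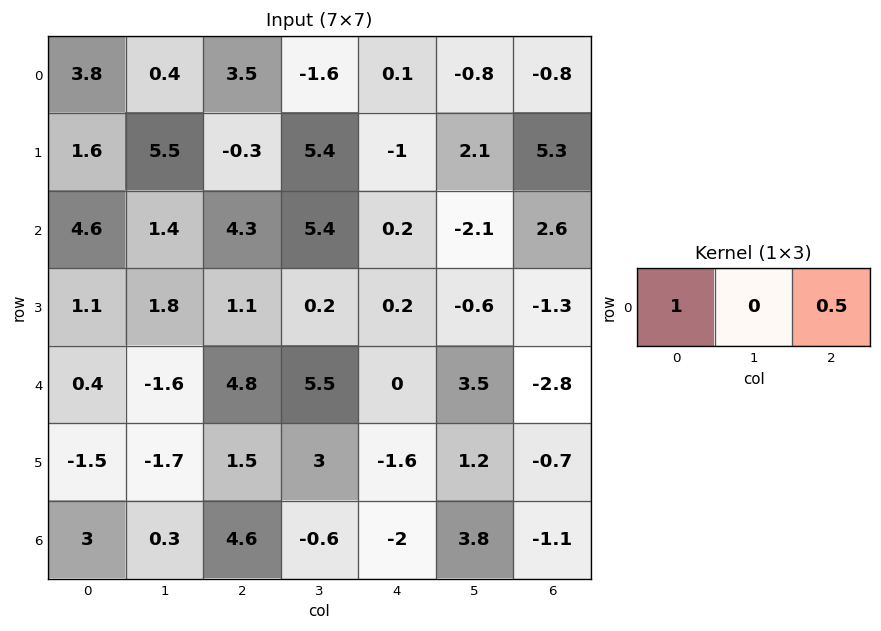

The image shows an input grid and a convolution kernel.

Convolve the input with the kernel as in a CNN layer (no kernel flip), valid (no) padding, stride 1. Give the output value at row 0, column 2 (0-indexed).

3.55

The receptive field on the input at this output position is [3.5 -1.6 0.1]. Elementwise product with the kernel and sum: 3.5·1 + 0.1·0.5.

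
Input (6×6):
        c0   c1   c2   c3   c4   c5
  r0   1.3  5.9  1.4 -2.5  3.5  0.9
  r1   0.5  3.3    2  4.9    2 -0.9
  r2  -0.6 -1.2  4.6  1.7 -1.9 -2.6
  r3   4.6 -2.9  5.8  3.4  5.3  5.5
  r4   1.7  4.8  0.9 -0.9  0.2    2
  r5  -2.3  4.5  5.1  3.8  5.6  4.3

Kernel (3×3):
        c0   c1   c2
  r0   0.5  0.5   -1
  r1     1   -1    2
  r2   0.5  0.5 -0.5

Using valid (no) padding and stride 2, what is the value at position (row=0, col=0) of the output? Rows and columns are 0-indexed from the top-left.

0.2

The receptive field on the input at this output position is [1.3 5.9 1.4 / 0.5 3.3 2 / -0.6 -1.2 4.6]. Elementwise product with the kernel and sum: 1.3·0.5 + 5.9·0.5 + 1.4·-1 + 0.5·1 + 3.3·-1 + 2·2 + -0.6·0.5 + -1.2·0.5 + 4.6·-0.5.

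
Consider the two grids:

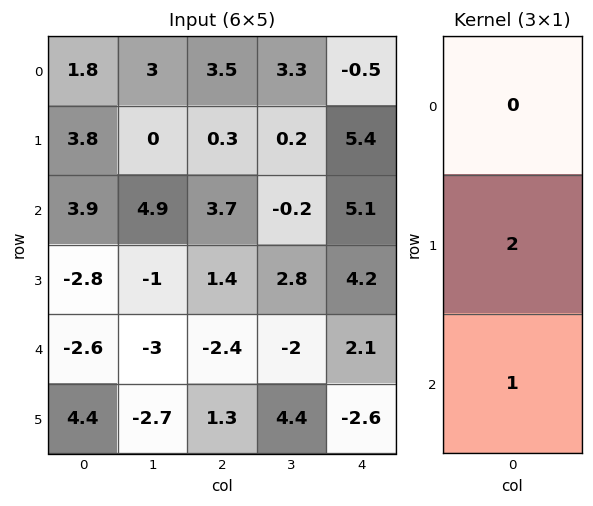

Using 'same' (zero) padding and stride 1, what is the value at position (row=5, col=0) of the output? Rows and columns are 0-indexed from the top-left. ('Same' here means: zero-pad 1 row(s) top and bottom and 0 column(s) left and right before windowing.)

The receptive field on the zero-padded input at this output position is [-2.6 / 4.4 / 0]. Elementwise product with the kernel and sum: 4.4·2 + 0·1.

8.8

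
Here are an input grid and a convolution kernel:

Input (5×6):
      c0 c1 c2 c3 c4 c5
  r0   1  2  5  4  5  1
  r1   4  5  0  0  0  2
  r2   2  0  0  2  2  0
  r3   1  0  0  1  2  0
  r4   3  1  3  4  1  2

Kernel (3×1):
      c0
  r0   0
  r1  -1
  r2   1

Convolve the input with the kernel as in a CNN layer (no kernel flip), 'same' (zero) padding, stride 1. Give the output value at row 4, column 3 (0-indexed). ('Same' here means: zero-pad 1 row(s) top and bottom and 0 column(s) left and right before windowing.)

-4

The receptive field on the zero-padded input at this output position is [1 / 4 / 0]. Elementwise product with the kernel and sum: 4·-1 + 0·1.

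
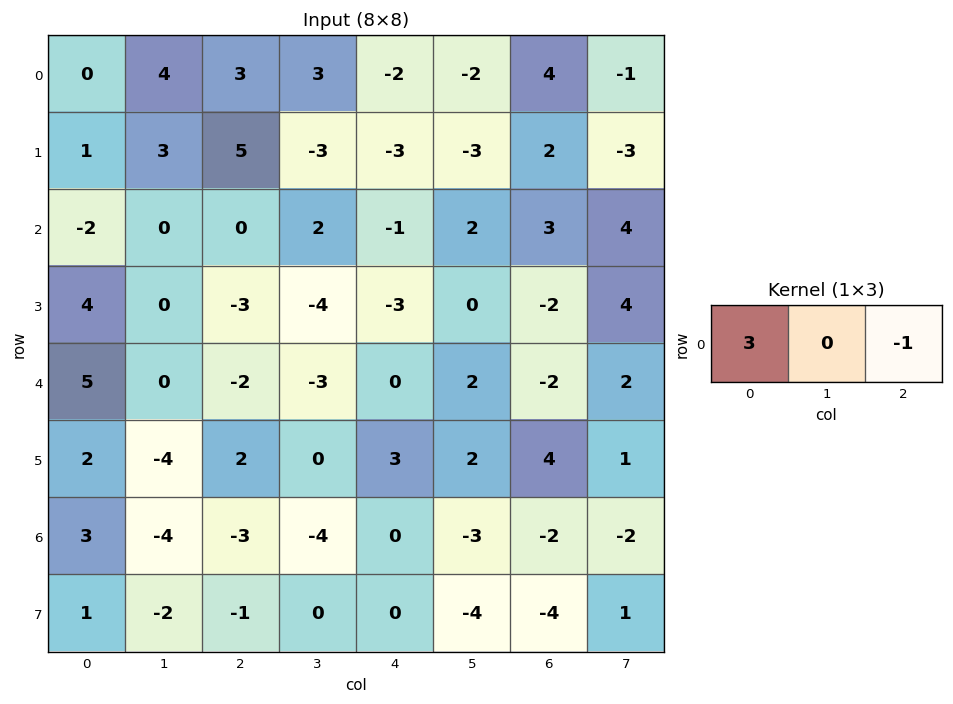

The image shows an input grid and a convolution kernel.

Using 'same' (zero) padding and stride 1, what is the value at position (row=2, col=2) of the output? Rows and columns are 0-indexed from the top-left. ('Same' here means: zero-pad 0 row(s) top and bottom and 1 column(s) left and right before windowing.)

The receptive field on the zero-padded input at this output position is [0 0 2]. Elementwise product with the kernel and sum: 0·3 + 2·-1.

-2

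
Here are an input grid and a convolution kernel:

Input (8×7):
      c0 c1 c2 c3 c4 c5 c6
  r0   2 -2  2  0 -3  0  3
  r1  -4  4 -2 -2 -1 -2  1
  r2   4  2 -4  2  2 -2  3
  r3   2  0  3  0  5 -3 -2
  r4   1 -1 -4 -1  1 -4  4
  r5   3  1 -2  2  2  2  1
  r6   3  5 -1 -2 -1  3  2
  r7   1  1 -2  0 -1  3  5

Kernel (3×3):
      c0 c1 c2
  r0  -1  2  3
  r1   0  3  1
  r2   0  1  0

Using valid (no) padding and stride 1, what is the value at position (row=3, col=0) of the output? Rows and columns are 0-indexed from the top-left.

1

The receptive field on the input at this output position is [2 0 3 / 1 -1 -4 / 3 1 -2]. Elementwise product with the kernel and sum: 2·-1 + 0·2 + 3·3 + -1·3 + -4·1 + 1·1.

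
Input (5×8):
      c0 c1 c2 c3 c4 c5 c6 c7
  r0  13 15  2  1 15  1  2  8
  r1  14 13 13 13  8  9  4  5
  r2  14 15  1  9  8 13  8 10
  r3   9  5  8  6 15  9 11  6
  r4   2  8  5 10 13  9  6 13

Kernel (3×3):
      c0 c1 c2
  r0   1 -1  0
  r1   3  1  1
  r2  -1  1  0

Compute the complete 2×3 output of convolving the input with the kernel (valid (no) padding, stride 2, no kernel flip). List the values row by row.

67 69 56
45 42 56

Output[0,0]: The receptive field on the input at this output position is [13 15 2 / 14 13 13 / 14 15 1]. Elementwise product with the kernel and sum: 13·1 + 15·-1 + 14·3 + 13·1 + 13·1 + 14·-1 + 15·1.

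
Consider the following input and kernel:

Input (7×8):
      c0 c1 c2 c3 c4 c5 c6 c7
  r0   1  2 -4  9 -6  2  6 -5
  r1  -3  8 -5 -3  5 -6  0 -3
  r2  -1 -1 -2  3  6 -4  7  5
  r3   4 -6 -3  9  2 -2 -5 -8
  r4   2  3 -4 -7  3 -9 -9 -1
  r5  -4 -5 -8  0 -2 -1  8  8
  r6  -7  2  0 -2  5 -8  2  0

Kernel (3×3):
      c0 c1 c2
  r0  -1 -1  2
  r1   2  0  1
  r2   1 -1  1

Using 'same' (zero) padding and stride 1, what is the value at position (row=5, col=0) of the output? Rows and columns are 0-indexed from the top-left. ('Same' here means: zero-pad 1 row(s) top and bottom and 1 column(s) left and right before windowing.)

8

The receptive field on the zero-padded input at this output position is [0 2 3 / 0 -4 -5 / 0 -7 2]. Elementwise product with the kernel and sum: 0·-1 + 2·-1 + 3·2 + 0·2 + -5·1 + 0·1 + -7·-1 + 2·1.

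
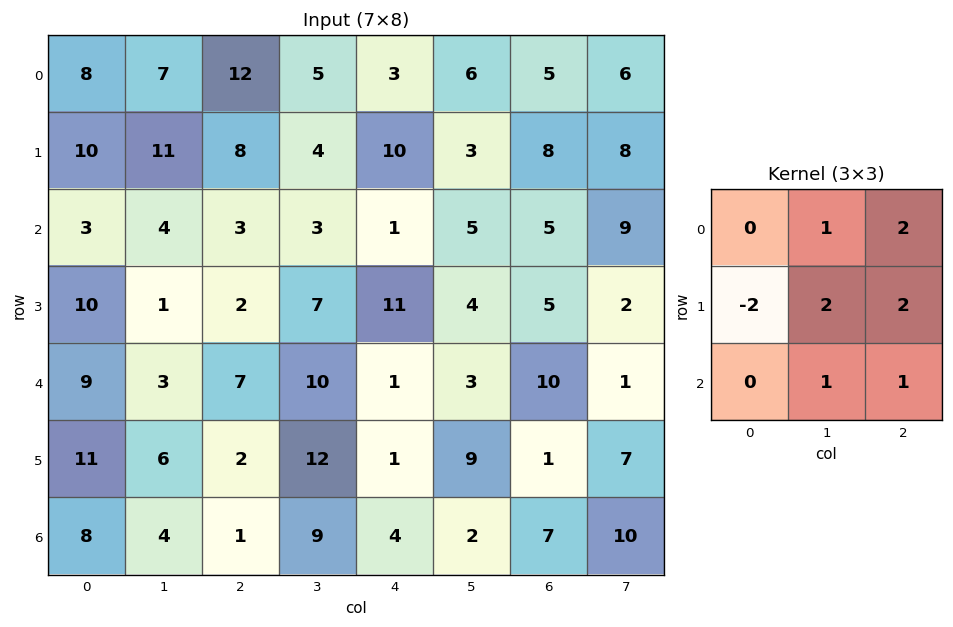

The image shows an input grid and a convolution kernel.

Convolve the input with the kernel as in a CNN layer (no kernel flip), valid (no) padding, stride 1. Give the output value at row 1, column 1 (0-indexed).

29

The receptive field on the input at this output position is [11 8 4 / 4 3 3 / 1 2 7]. Elementwise product with the kernel and sum: 8·1 + 4·2 + 4·-2 + 3·2 + 3·2 + 2·1 + 7·1.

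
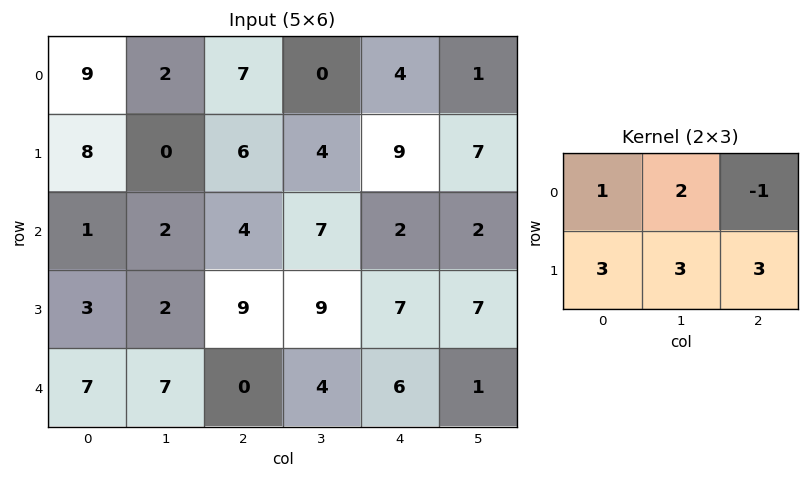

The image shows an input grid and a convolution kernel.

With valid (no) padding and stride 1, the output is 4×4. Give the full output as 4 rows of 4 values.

48 46 60 67
23 47 44 48
43 63 91 78
40 44 50 49

Output[0,0]: The receptive field on the input at this output position is [9 2 7 / 8 0 6]. Elementwise product with the kernel and sum: 9·1 + 2·2 + 7·-1 + 8·3 + 0·3 + 6·3.
Output[0,1]: The receptive field on the input at this output position is [2 7 0 / 0 6 4]. Elementwise product with the kernel and sum: 2·1 + 7·2 + 0·-1 + 0·3 + 6·3 + 4·3.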